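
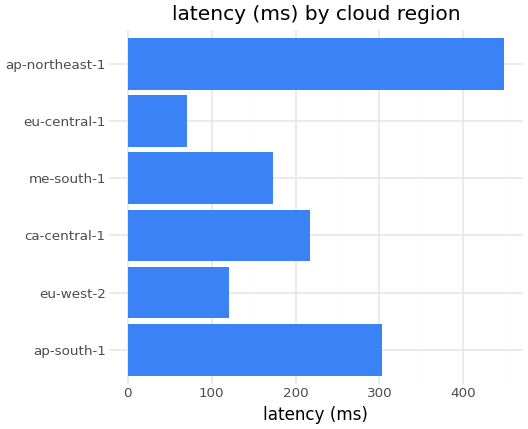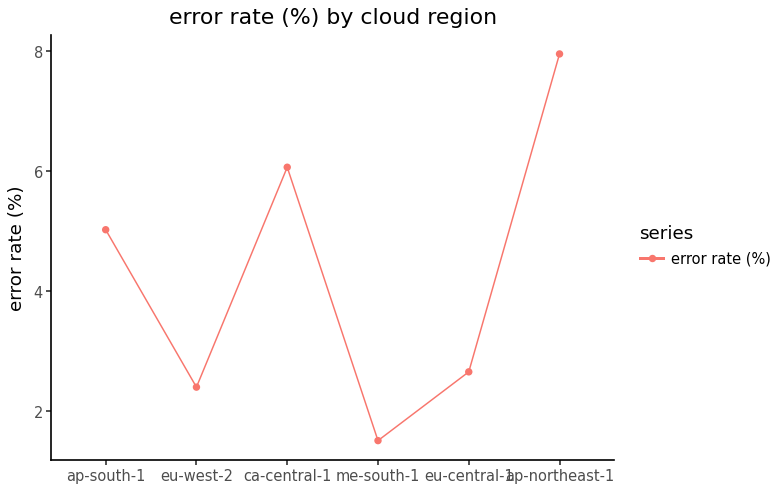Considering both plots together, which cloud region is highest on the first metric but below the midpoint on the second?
me-south-1

Chart 2 median error rate (%) ≈ 4; below-median cloud regions: eu-west-2, me-south-1, eu-central-1. Among those, me-south-1 has the highest latency (ms) (≈ 150).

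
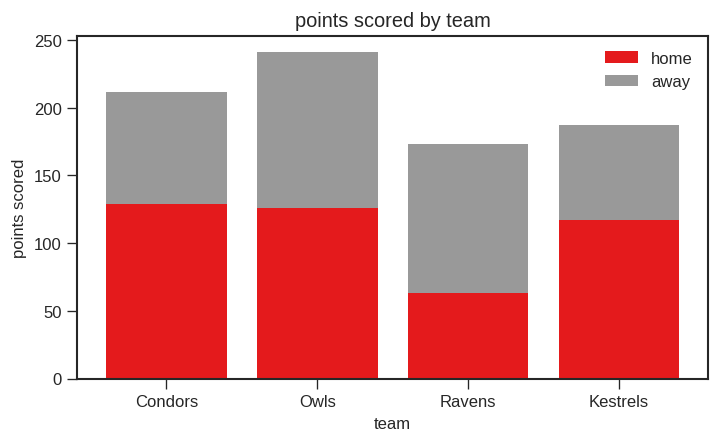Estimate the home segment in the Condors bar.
≈ 125

home top ≈ 125, bottom ≈ 0; segment ≈ 125.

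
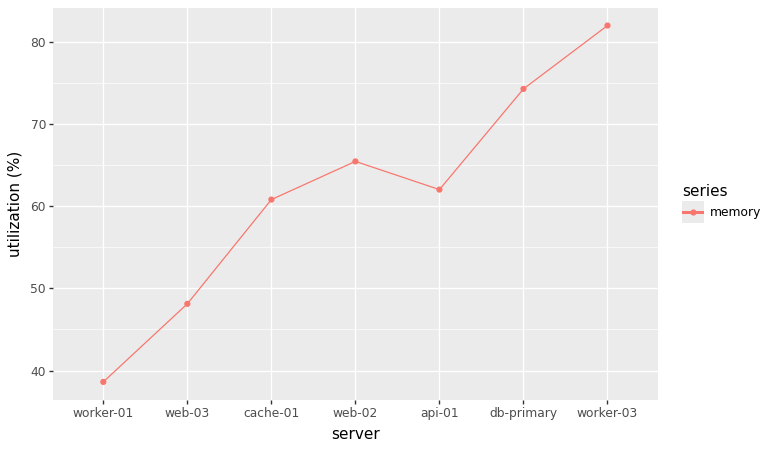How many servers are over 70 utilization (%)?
2

Above 70: db-primary, worker-03.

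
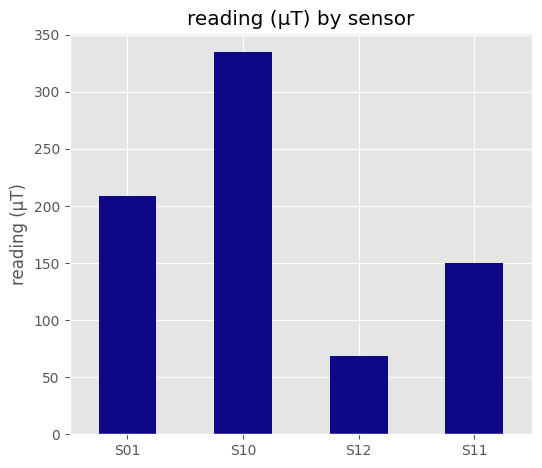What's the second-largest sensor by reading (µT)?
S01

Top 3: S10 ≈ 350, S01 ≈ 200, S11 ≈ 150.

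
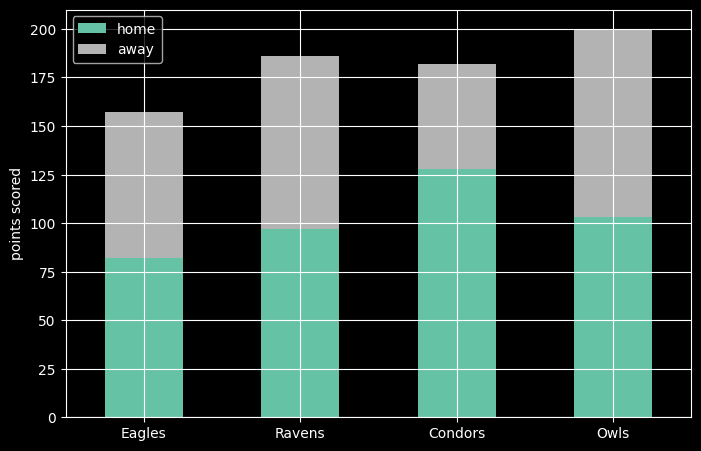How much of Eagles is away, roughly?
≈ 80

away top ≈ 160, bottom ≈ 80; segment ≈ 80.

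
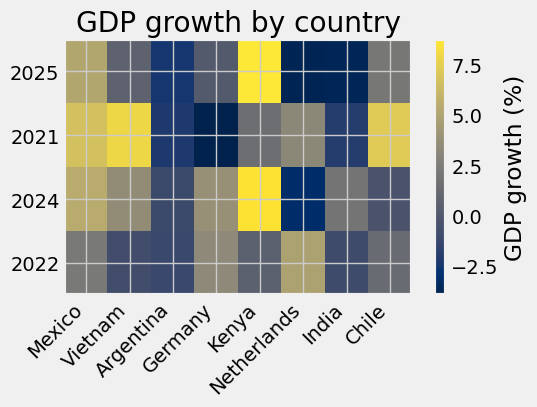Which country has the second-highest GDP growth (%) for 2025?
Mexico

Top 3 for 2025: Kenya ≈ 8, Mexico ≈ 6, Chile ≈ 2.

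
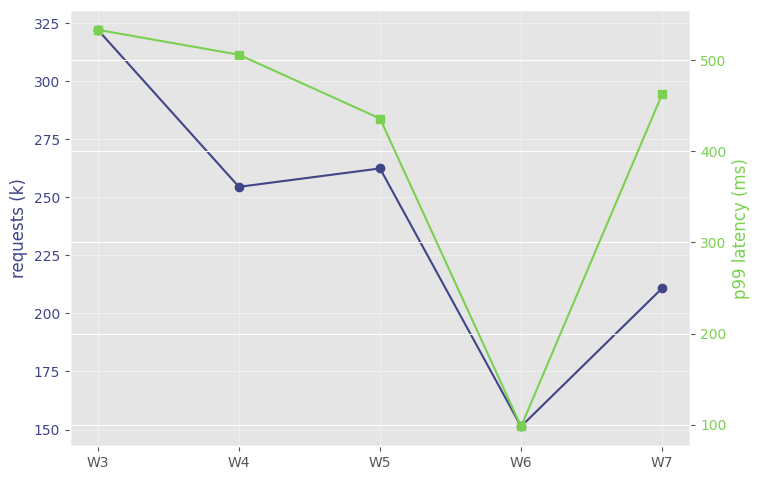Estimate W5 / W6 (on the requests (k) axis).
≈ 1.62×

W5 ≈ 260, W6 ≈ 160; 260/160 ≈ 1.62.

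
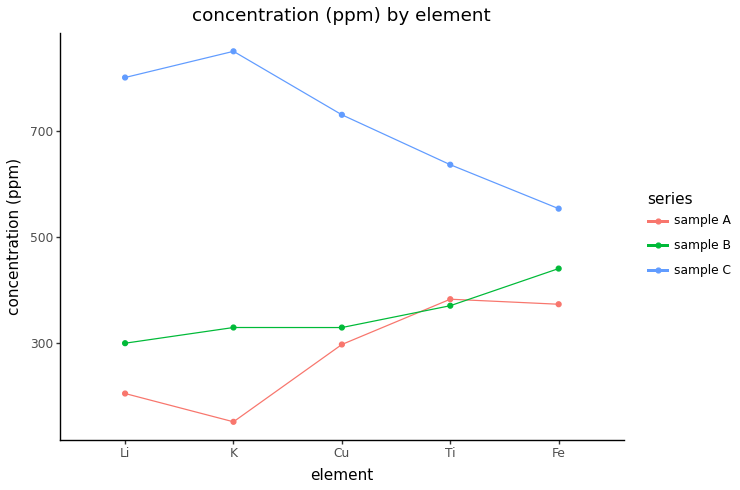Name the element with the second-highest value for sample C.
Top 3 for sample C: K ≈ 900, Li ≈ 800, Cu ≈ 700.

Li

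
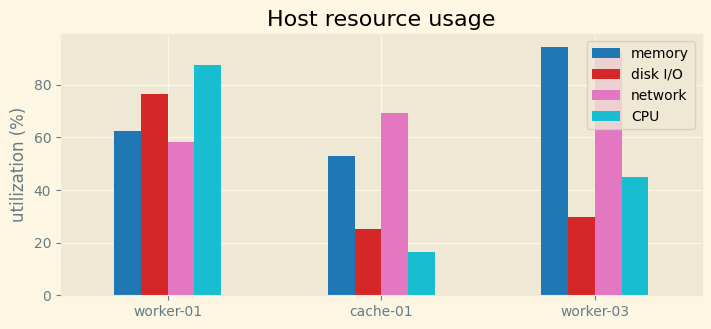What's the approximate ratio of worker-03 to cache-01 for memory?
≈ 1.8×

worker-03 ≈ 90, cache-01 ≈ 50; 90/50 ≈ 1.8.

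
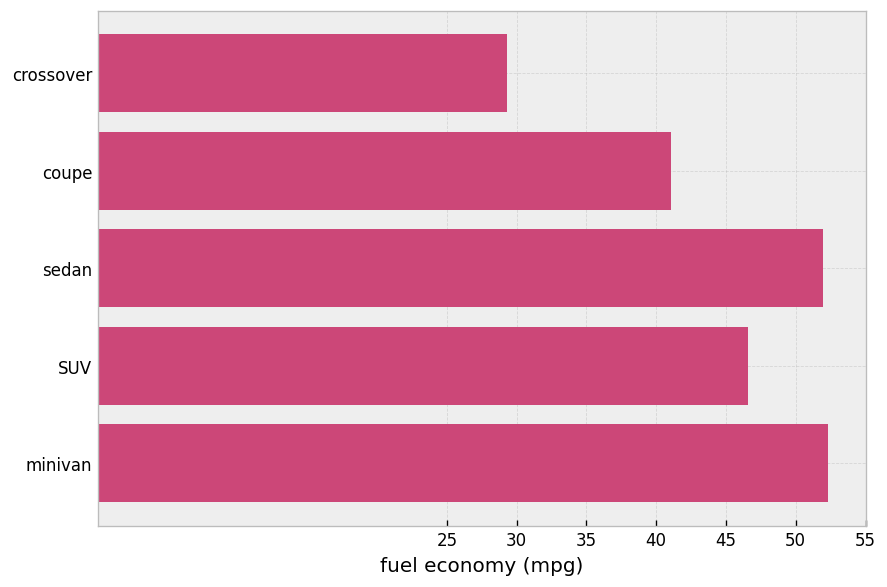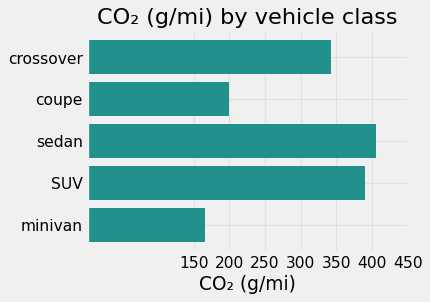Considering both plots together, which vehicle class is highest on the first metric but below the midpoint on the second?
Chart 2 median CO₂ (g/mi) ≈ 350; below-median vehicle classes: coupe, minivan. Among those, minivan has the highest fuel economy (mpg) (≈ 50).

minivan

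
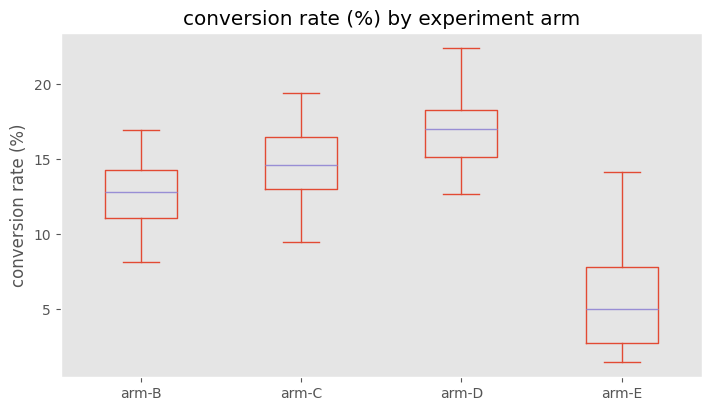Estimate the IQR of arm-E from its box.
Q3 ≈ 8, Q1 ≈ 3; IQR ≈ 5.

≈ 5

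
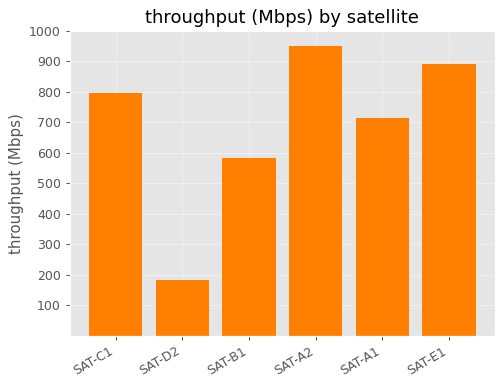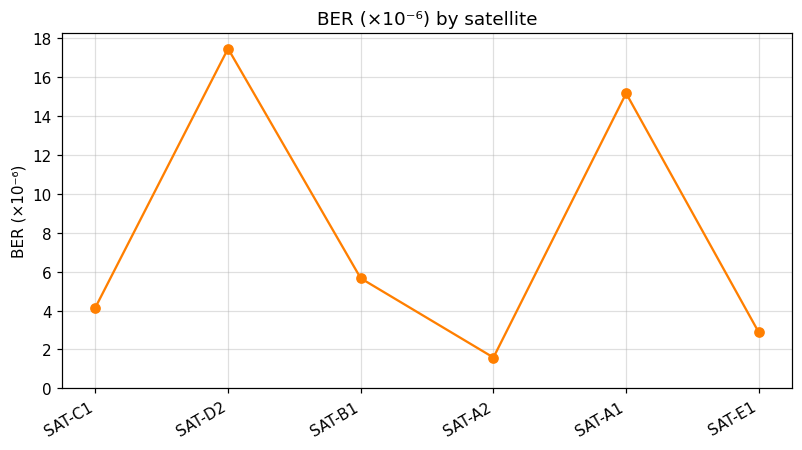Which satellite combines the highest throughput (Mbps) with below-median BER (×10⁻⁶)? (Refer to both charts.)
SAT-A2

Chart 2 median BER (×10⁻⁶) ≈ 4; below-median satellites: SAT-C1, SAT-A2, SAT-E1. Among those, SAT-A2 has the highest throughput (Mbps) (≈ 1000).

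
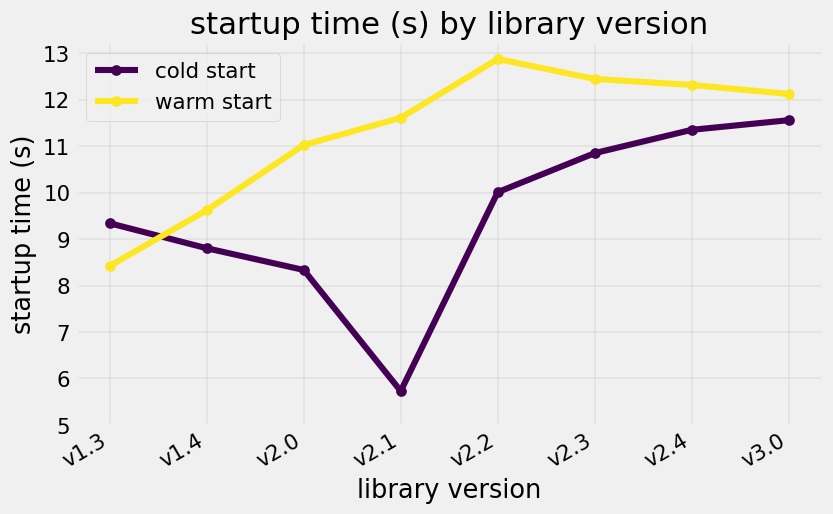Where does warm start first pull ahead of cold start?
v1.3: warm start ≈ 8 vs cold start ≈ 9 (not yet); v1.4: warm start ≈ 10 vs cold start ≈ 9 (first crossover).

v1.4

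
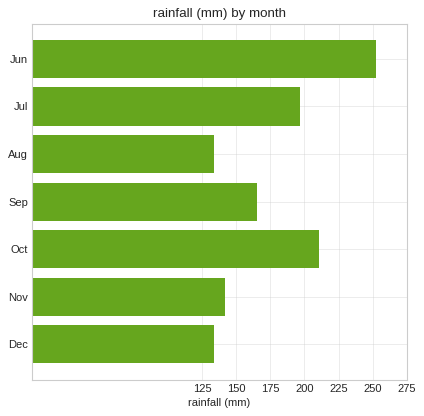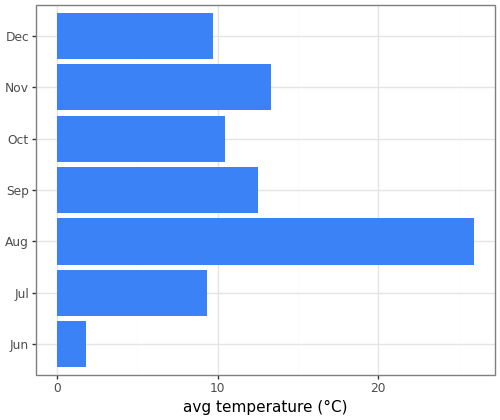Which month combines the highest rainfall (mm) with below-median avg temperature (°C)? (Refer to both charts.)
Chart 2 median avg temperature (°C) ≈ 10; below-median months: Jun, Jul, Dec. Among those, Jun has the highest rainfall (mm) (≈ 250).

Jun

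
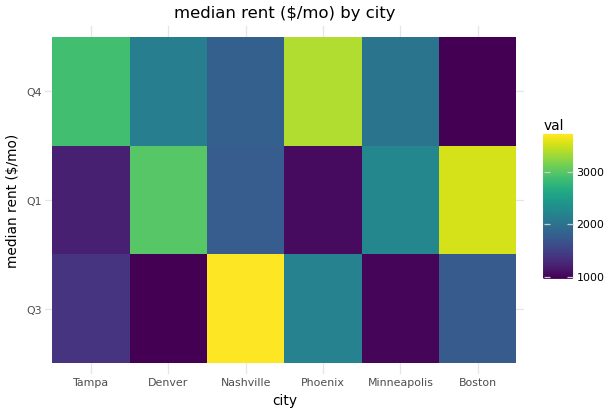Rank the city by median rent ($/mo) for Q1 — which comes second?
Top 3 for Q1: Boston ≈ 3500, Denver ≈ 3000, Minneapolis ≈ 2000.

Denver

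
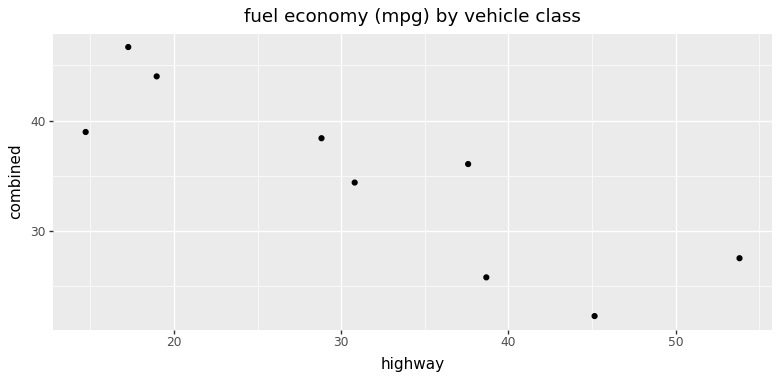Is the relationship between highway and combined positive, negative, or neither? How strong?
Points are negatively correlated; strong (|r| ≈ 0.9).

negative, strong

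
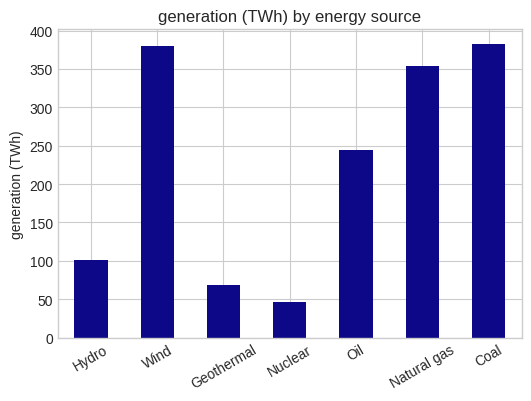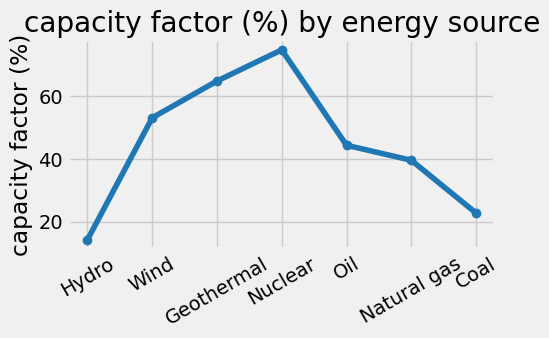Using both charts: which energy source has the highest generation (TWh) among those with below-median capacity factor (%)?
Coal

Chart 2 median capacity factor (%) ≈ 40; below-median energy sources: Hydro, Natural gas, Coal. Among those, Coal has the highest generation (TWh) (≈ 400).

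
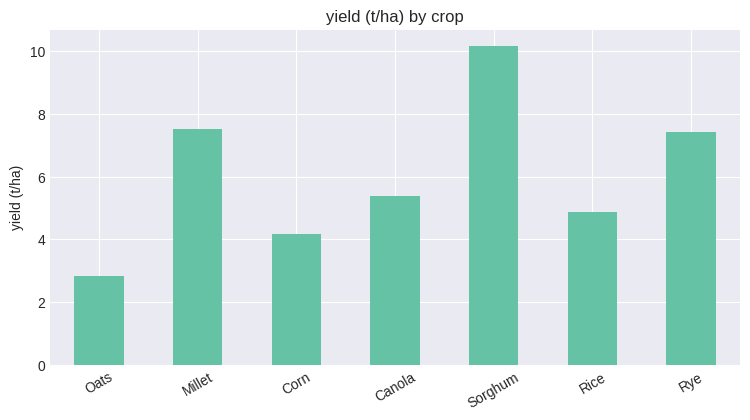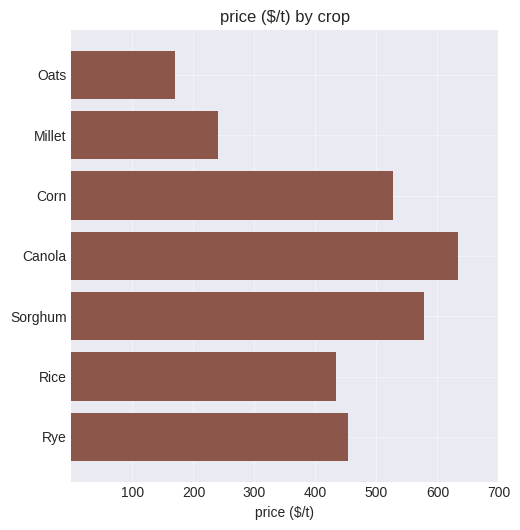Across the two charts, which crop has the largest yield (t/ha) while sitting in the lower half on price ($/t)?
Millet

Chart 2 median price ($/t) ≈ 500; below-median crops: Oats, Millet, Rice. Among those, Millet has the highest yield (t/ha) (≈ 8).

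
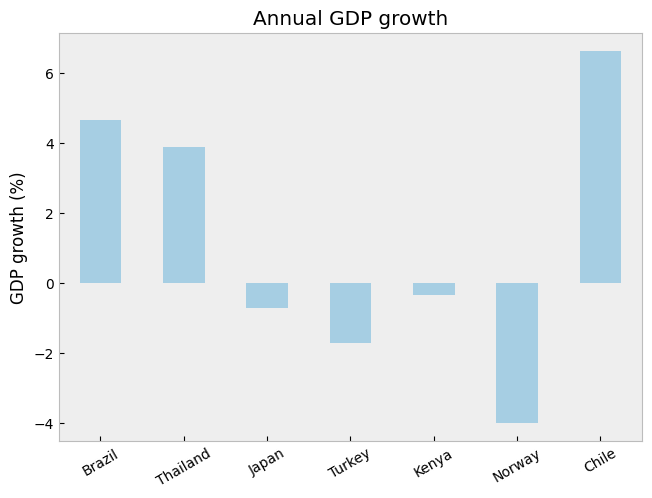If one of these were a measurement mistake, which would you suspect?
Chile

Chile ≈ 7; the rest sit between ≈ -4 and ≈ 5.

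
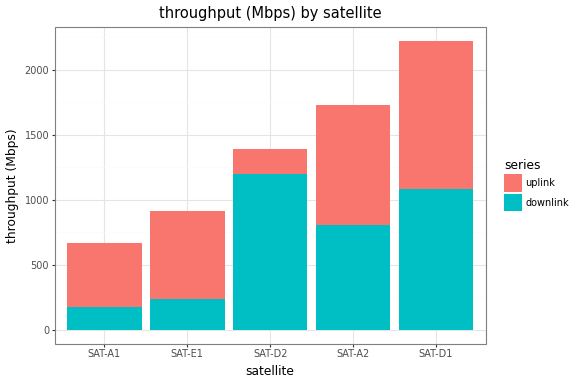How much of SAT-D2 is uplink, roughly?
≈ 200

uplink top ≈ 1400, bottom ≈ 1200; segment ≈ 200.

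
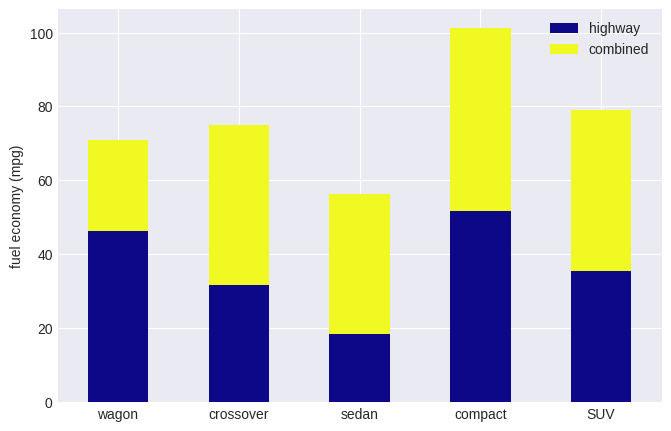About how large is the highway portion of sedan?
≈ 20

highway top ≈ 20, bottom ≈ 0; segment ≈ 20.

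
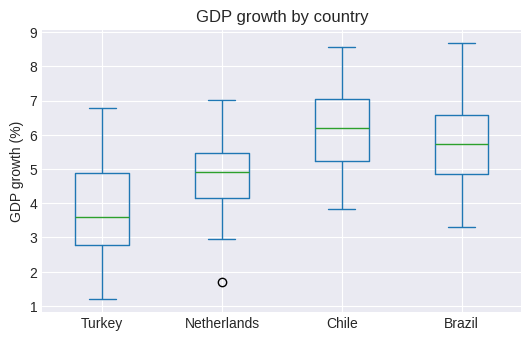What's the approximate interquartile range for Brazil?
≈ 1.8

Q3 ≈ 6.6, Q1 ≈ 4.8; IQR ≈ 1.8.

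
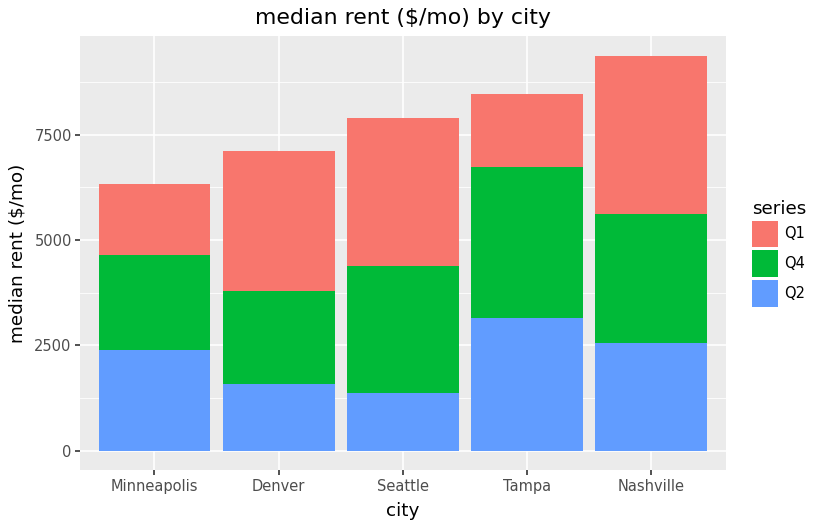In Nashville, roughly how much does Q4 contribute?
≈ 3000

Q4 top ≈ 6000, bottom ≈ 3000; segment ≈ 3000.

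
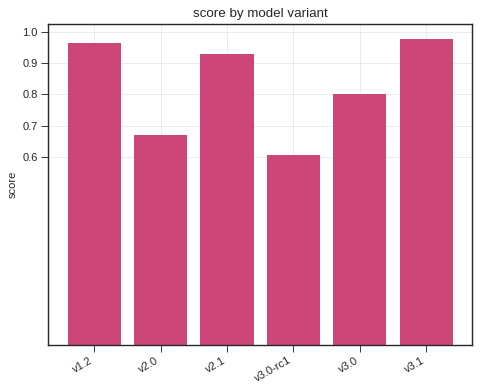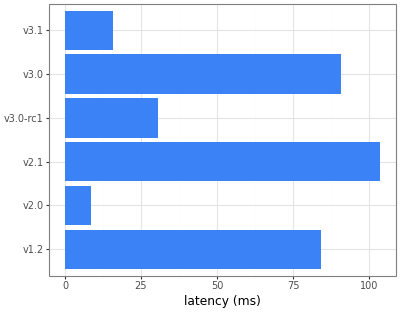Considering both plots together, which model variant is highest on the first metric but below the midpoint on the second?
v3.1

Chart 2 median latency (ms) ≈ 60; below-median model variants: v2.0, v3.0-rc1, v3.1. Among those, v3.1 has the highest score (≈ 1).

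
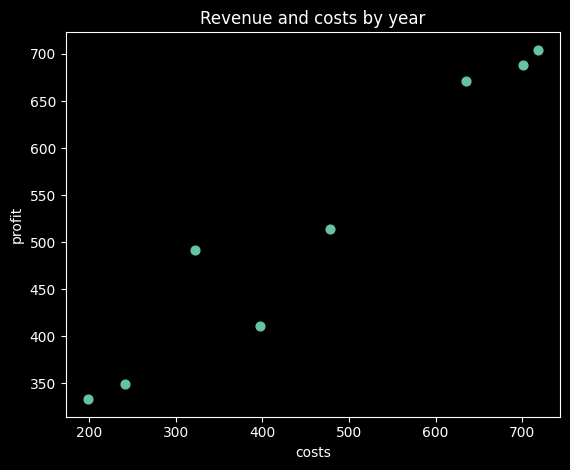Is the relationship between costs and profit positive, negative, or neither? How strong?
Points are positively correlated; strong (|r| ≈ 1.0).

positive, strong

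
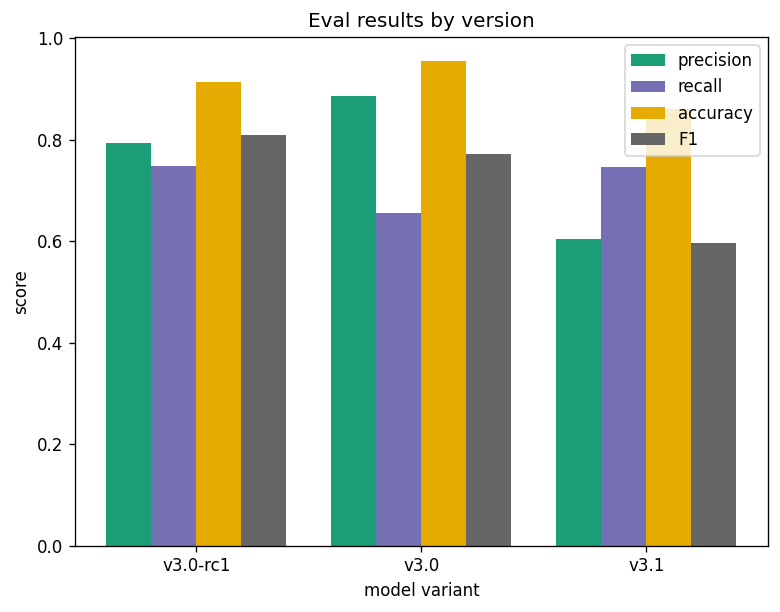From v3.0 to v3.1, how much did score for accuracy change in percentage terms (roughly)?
≈ -10%

v3.0 ≈ 1.0, v3.1 ≈ 0.9; (0.9 − 1.0) / 1.0 ≈ -10%.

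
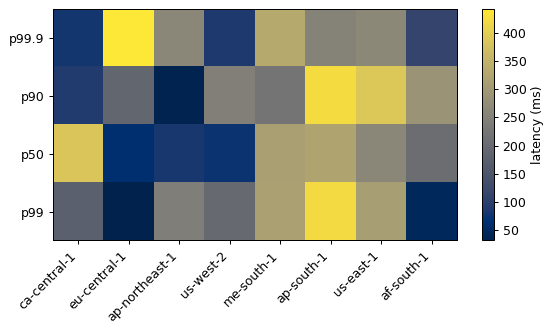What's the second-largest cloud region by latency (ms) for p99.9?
me-south-1

Top 3 for p99.9: eu-central-1 ≈ 450, me-south-1 ≈ 350, us-east-1 ≈ 250.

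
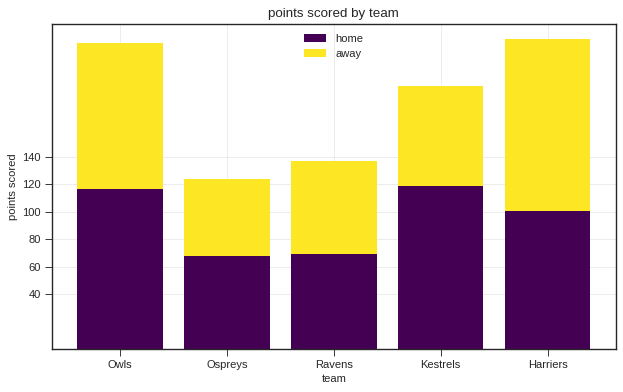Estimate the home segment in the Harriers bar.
home top ≈ 100, bottom ≈ 0; segment ≈ 100.

≈ 100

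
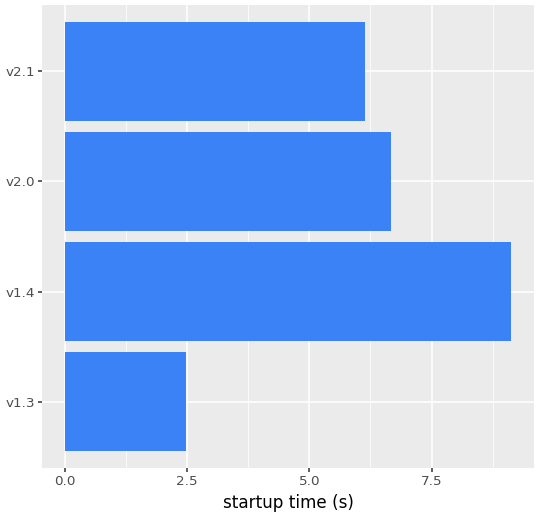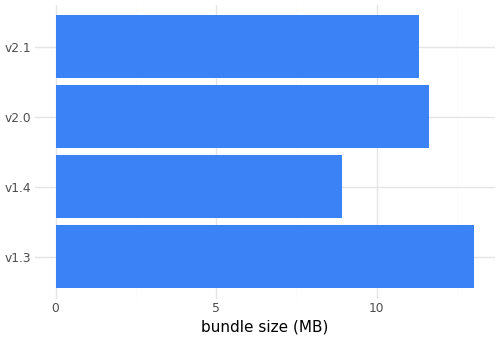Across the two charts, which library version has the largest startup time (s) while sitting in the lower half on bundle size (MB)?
v1.4

Chart 2 median bundle size (MB) ≈ 12; below-median library versions: v1.4, v2.1. Among those, v1.4 has the highest startup time (s) (≈ 9).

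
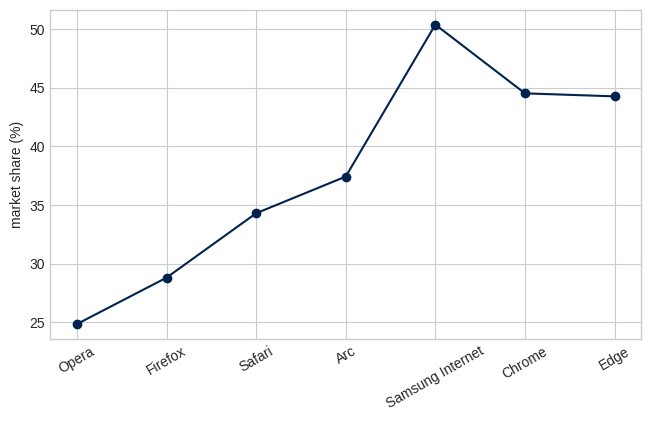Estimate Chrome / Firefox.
Chrome ≈ 45, Firefox ≈ 30; 45/30 ≈ 1.5.

≈ 1.5×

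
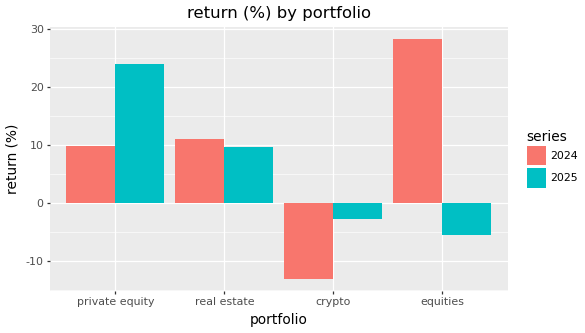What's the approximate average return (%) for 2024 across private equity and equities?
≈ 20

(10 + 30) / 2 ≈ 20.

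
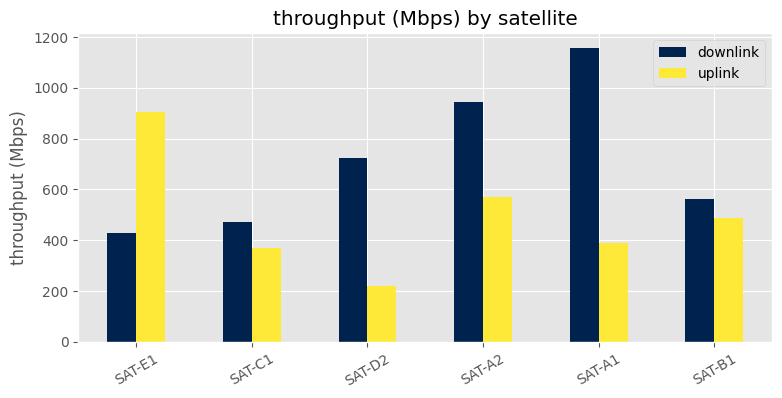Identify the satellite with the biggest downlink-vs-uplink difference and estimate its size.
SAT-A1: downlink ≈ 1200, uplink ≈ 400 → gap ≈ 800. Next-largest (SAT-D2) is only ≈ 500.

SAT-A1, ≈ 800 Mbps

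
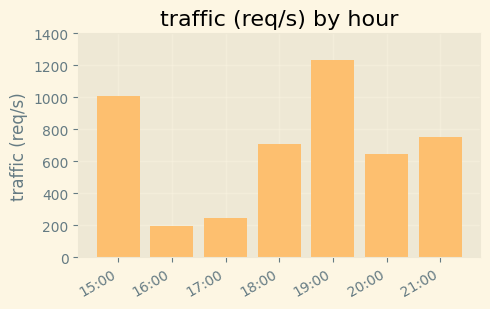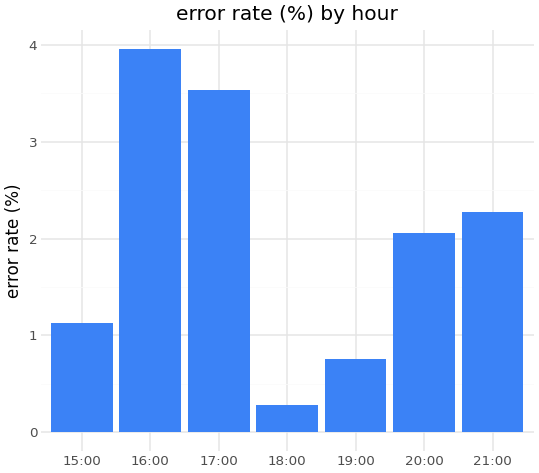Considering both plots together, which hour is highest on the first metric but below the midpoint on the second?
Chart 2 median error rate (%) ≈ 2; below-median hours: 15:00, 18:00, 19:00. Among those, 19:00 has the highest traffic (req/s) (≈ 1200).

19:00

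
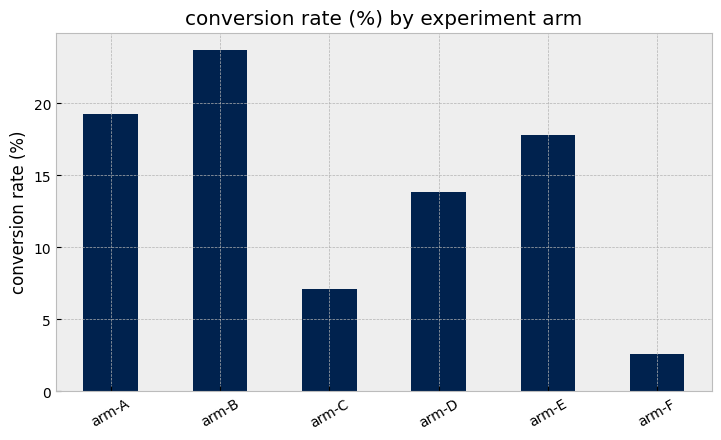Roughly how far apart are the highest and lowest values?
Max arm-B ≈ 24, min arm-F ≈ 2; range ≈ 22.

≈ 22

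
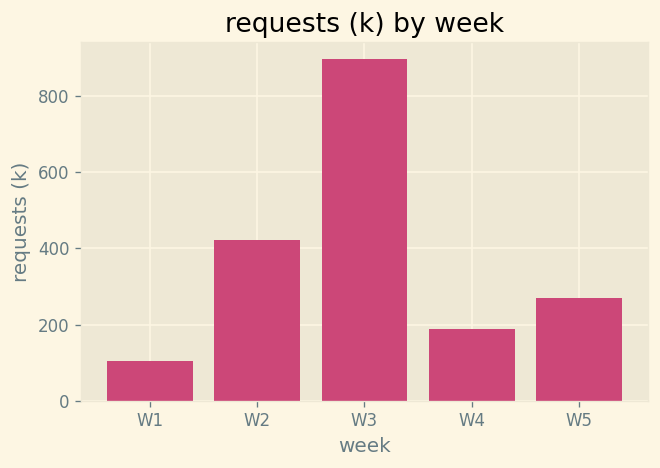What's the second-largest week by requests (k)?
W2

Top 3: W3 ≈ 900, W2 ≈ 400, W5 ≈ 300.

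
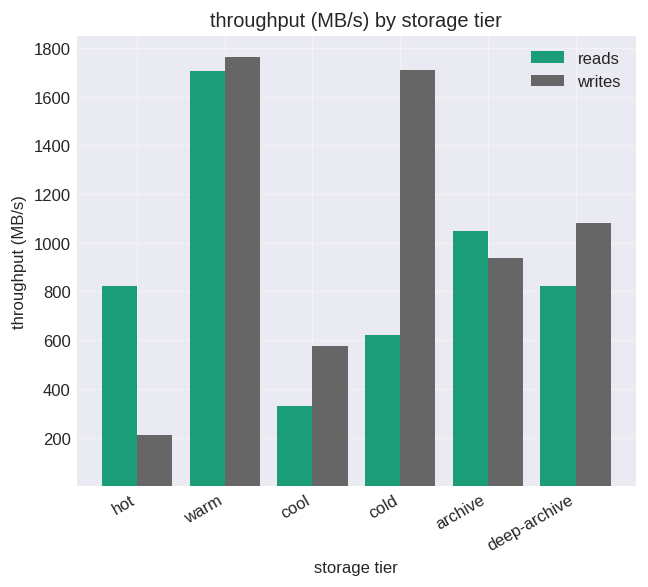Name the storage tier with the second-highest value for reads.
Top 3 for reads: warm ≈ 1800, archive ≈ 1000, hot ≈ 800.

archive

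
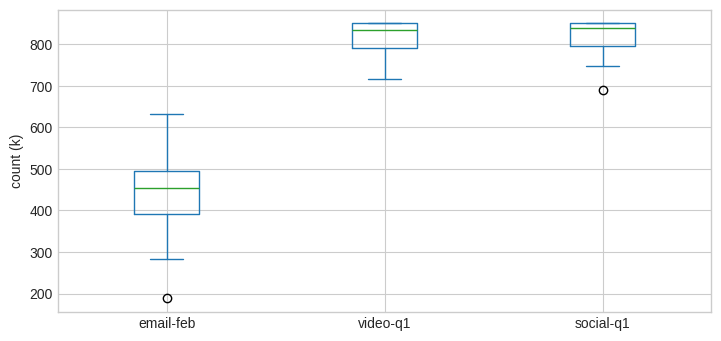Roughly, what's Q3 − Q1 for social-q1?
≈ 50

Q3 ≈ 850, Q1 ≈ 800; IQR ≈ 50.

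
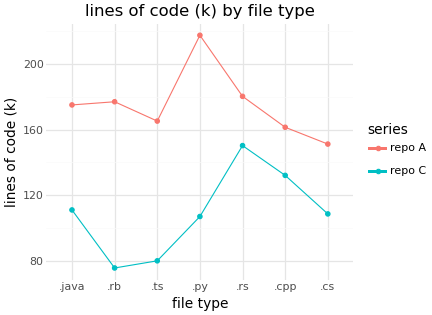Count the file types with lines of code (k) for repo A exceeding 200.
1

Above 200: .py.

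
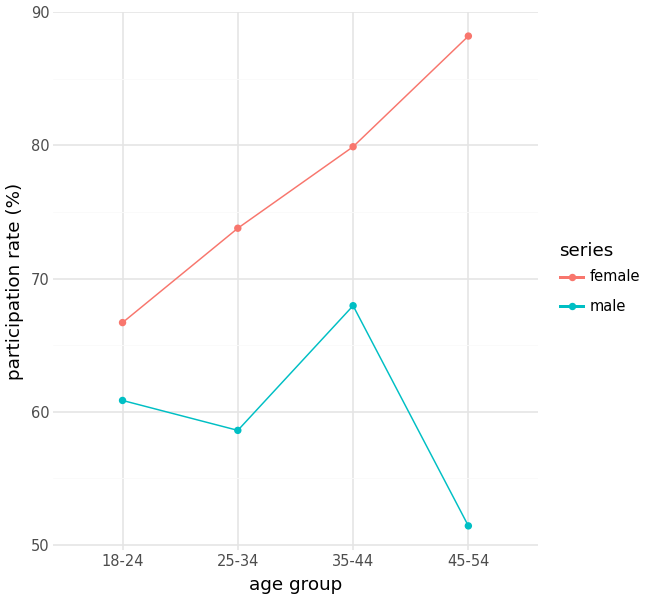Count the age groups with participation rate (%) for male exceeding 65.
Above 65: 35-44.

1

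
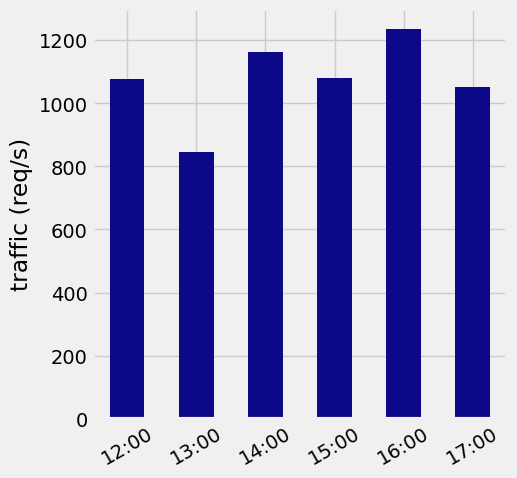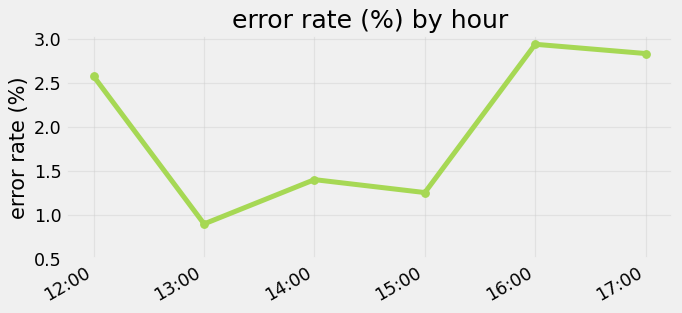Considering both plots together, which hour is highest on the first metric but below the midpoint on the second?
Chart 2 median error rate (%) ≈ 2; below-median hours: 13:00, 14:00, 15:00. Among those, 14:00 has the highest traffic (req/s) (≈ 1200).

14:00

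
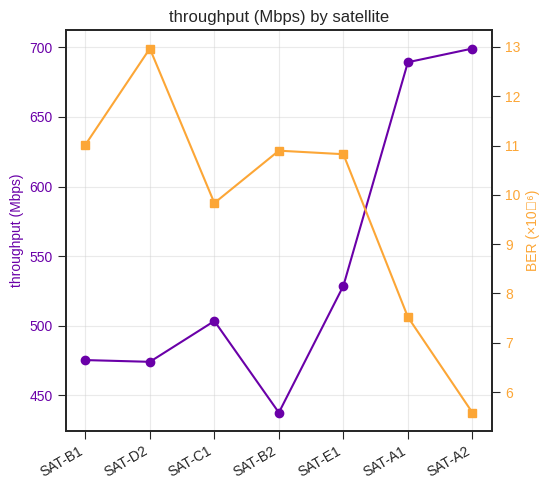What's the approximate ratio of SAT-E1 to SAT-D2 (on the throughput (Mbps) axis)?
≈ 1.11×

SAT-E1 ≈ 525, SAT-D2 ≈ 475; 525/475 ≈ 1.11.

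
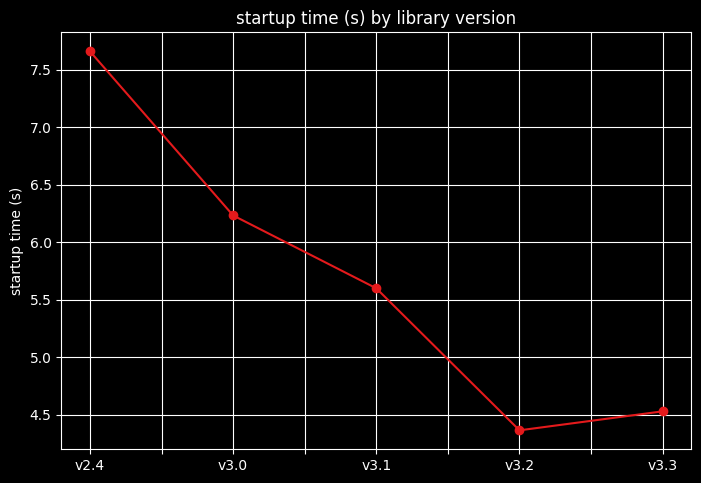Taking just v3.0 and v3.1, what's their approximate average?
≈ 5.75

(6.0 + 5.5) / 2 ≈ 5.75.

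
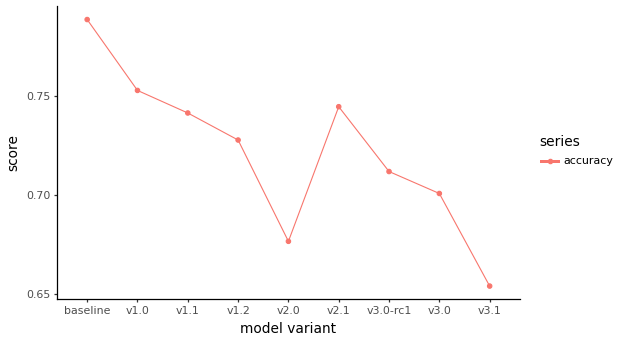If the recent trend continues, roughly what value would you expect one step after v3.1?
≈ 0.63

Last three: 0.72, 0.70, 0.66 → slope ≈ -0.03/step → next ≈ 0.63.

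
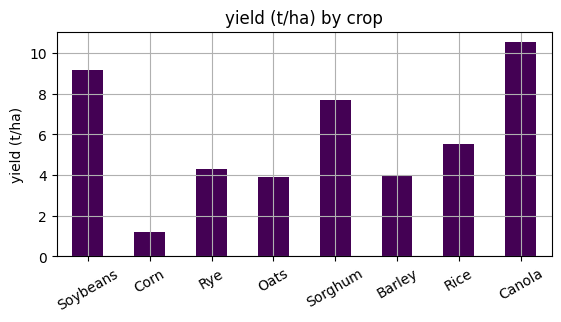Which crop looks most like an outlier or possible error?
Canola ≈ 11; the rest sit between ≈ 1 and ≈ 9.

Canola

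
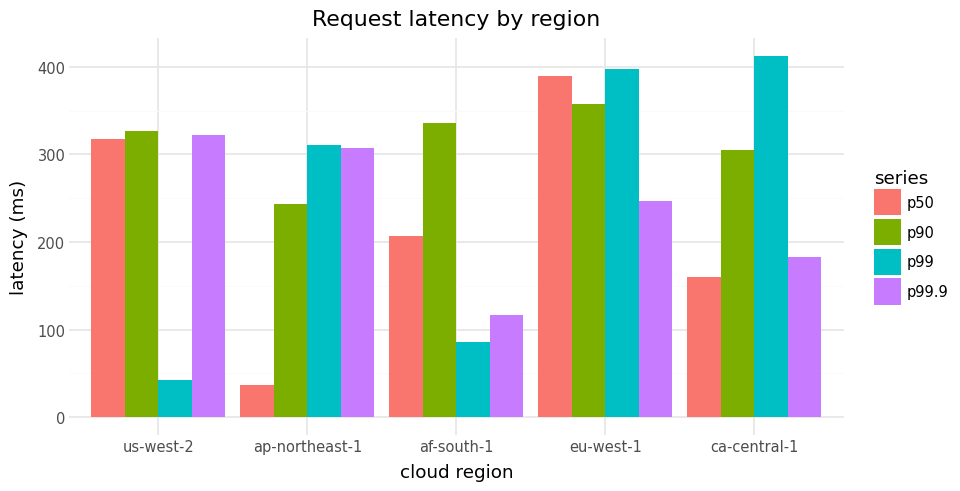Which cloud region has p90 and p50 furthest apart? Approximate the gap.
ap-northeast-1, ≈ 200 ms

ap-northeast-1: p90 ≈ 250, p50 ≈ 50 → gap ≈ 200. Next-largest (ca-central-1) is only ≈ 150.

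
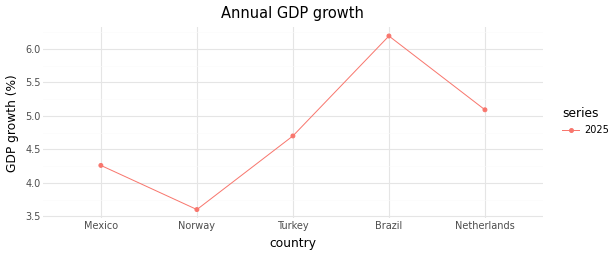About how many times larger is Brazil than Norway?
Brazil ≈ 6.0, Norway ≈ 3.5; 6.0/3.5 ≈ 1.71.

≈ 1.71×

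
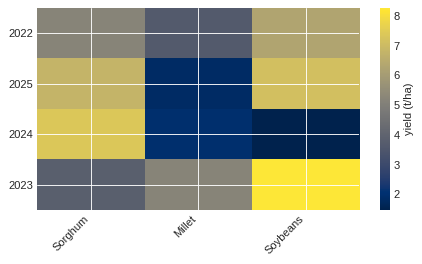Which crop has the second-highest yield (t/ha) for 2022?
Sorghum

Top 3 for 2022: Soybeans ≈ 6, Sorghum ≈ 5, Millet ≈ 4.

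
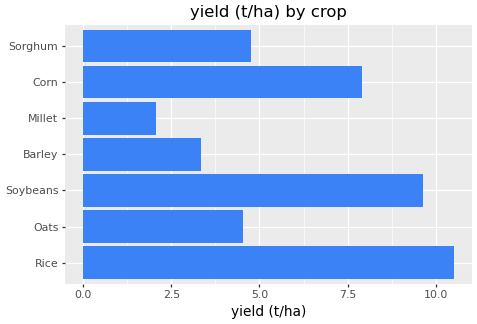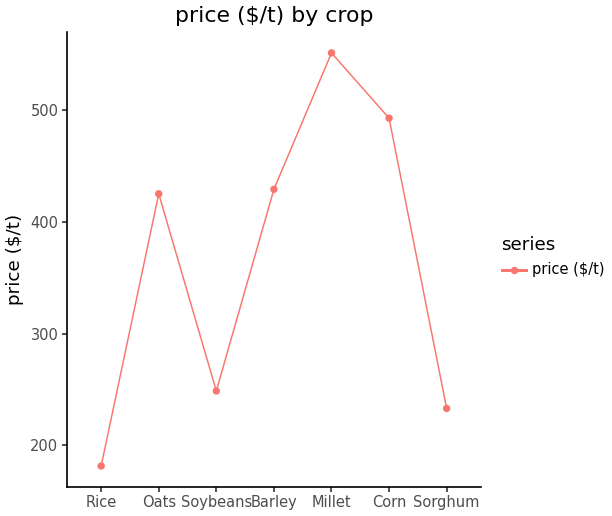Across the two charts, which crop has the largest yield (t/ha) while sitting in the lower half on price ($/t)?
Chart 2 median price ($/t) ≈ 400; below-median crops: Rice, Soybeans, Sorghum. Among those, Rice has the highest yield (t/ha) (≈ 11).

Rice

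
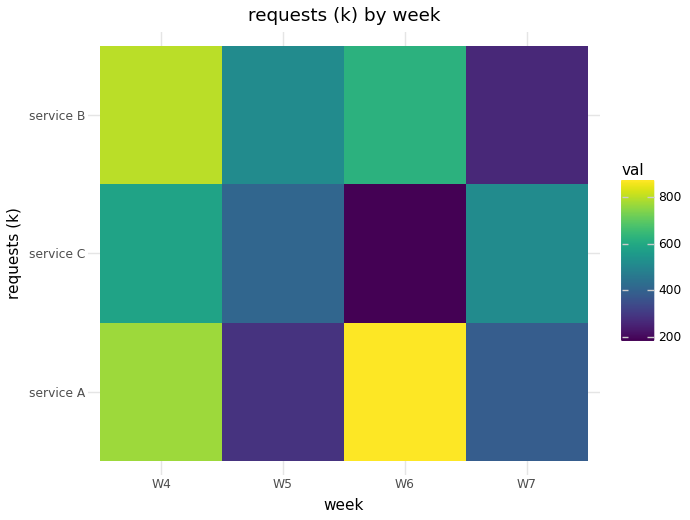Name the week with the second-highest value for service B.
Top 3 for service B: W4 ≈ 800, W6 ≈ 600, W5 ≈ 500.

W6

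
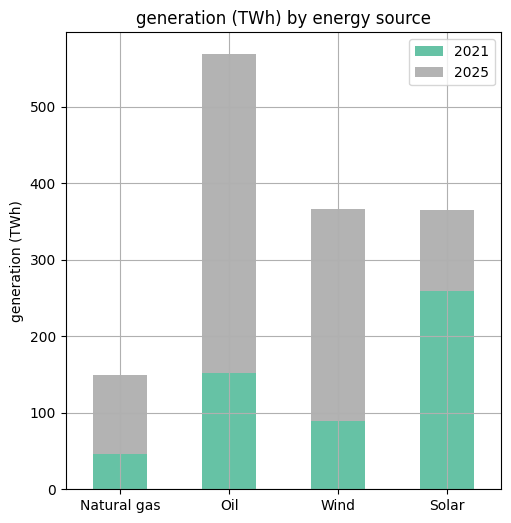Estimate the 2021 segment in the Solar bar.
2021 top ≈ 250, bottom ≈ 0; segment ≈ 250.

≈ 250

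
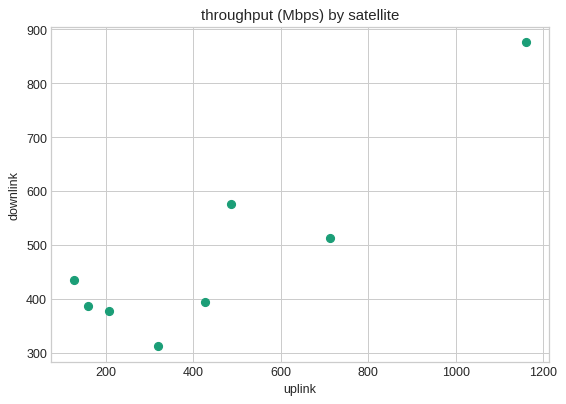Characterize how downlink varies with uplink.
positive, strong

Points are positively correlated; strong (|r| ≈ 0.9).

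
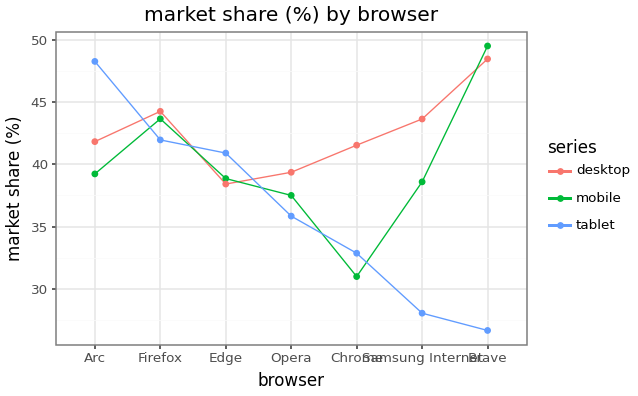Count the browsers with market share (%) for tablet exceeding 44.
1

Above 44: Arc.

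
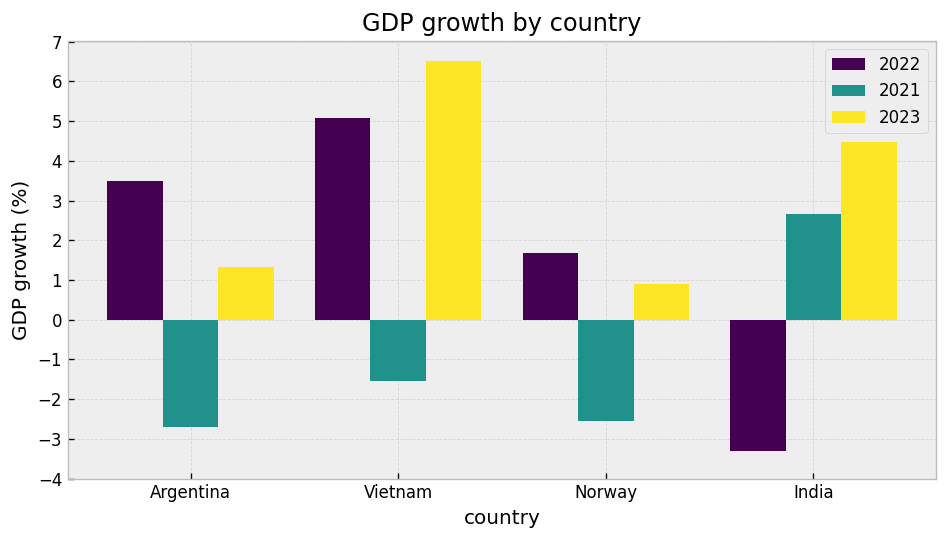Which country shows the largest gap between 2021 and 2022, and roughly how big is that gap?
Vietnam, ≈ 7 %

Vietnam: 2021 ≈ -2, 2022 ≈ 5 → gap ≈ 7. Next-largest (Argentina) is only ≈ 6.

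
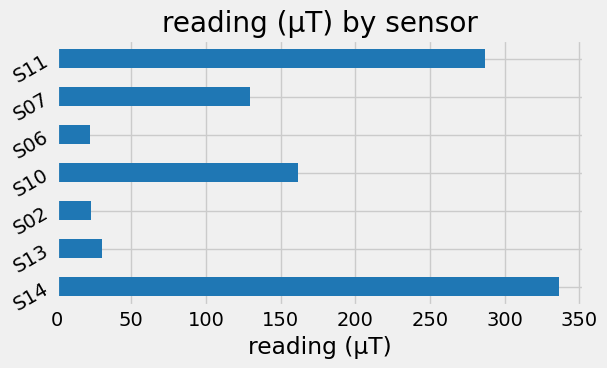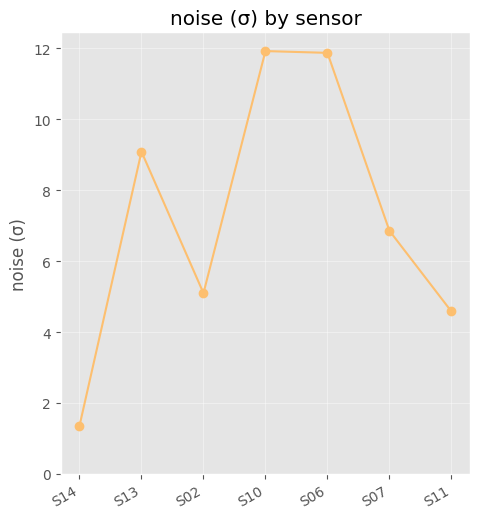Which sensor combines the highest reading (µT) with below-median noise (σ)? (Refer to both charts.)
S14

Chart 2 median noise (σ) ≈ 6; below-median sensors: S14, S02, S11. Among those, S14 has the highest reading (µT) (≈ 350).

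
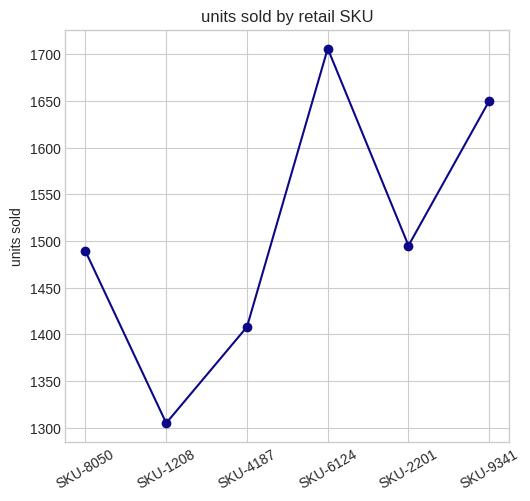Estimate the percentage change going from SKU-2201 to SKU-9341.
≈ +10%

SKU-2201 ≈ 1500, SKU-9341 ≈ 1650; (1650 − 1500) / 1500 ≈ +10%.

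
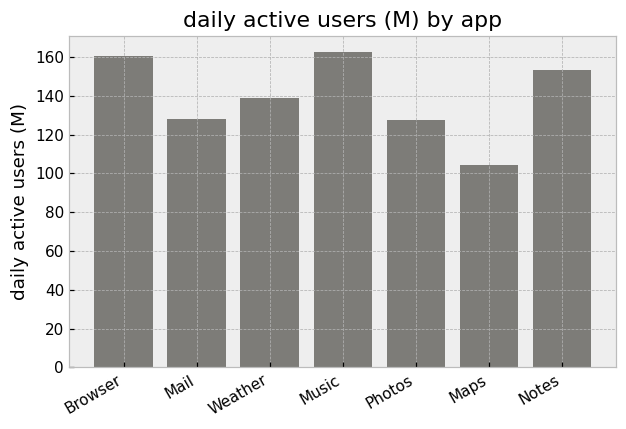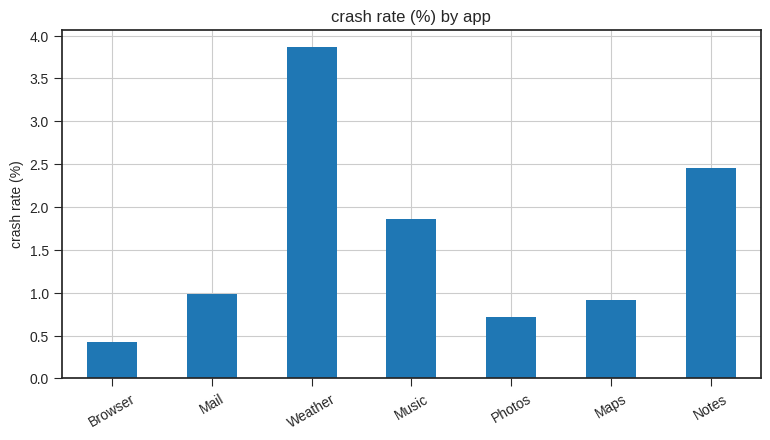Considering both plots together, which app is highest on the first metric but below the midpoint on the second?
Browser

Chart 2 median crash rate (%) ≈ 1; below-median apps: Browser, Photos, Maps. Among those, Browser has the highest daily active users (M) (≈ 160).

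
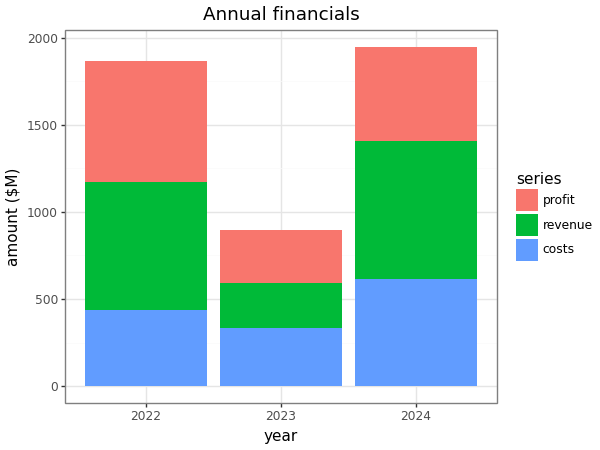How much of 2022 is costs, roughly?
≈ 400

costs top ≈ 400, bottom ≈ 0; segment ≈ 400.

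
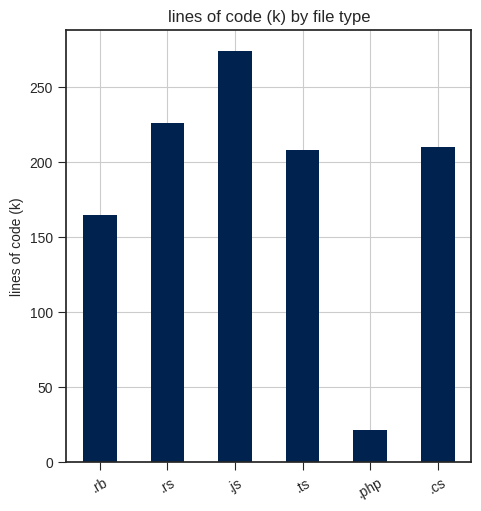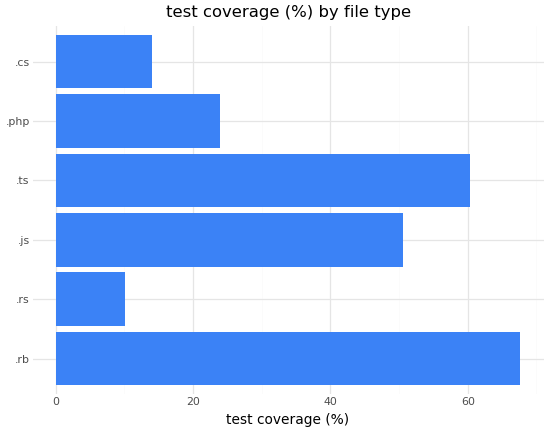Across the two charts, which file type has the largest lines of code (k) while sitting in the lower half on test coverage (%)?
.rs

Chart 2 median test coverage (%) ≈ 40; below-median file types: .rs, .php, .cs. Among those, .rs has the highest lines of code (k) (≈ 250).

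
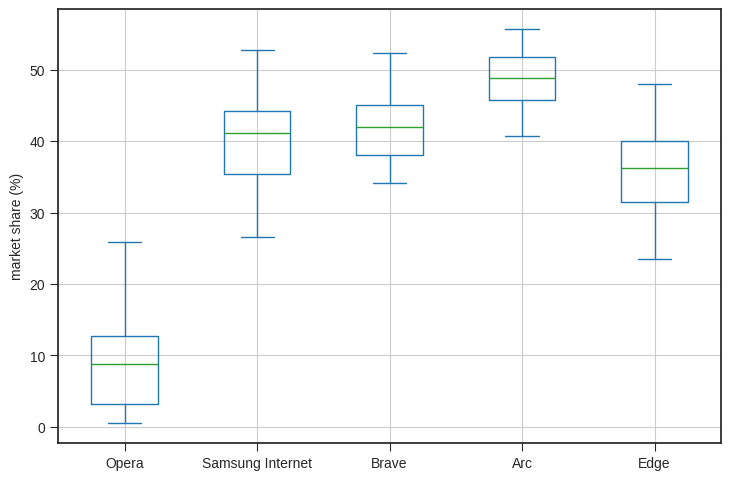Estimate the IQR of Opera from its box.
Q3 ≈ 15, Q1 ≈ 5; IQR ≈ 10.

≈ 10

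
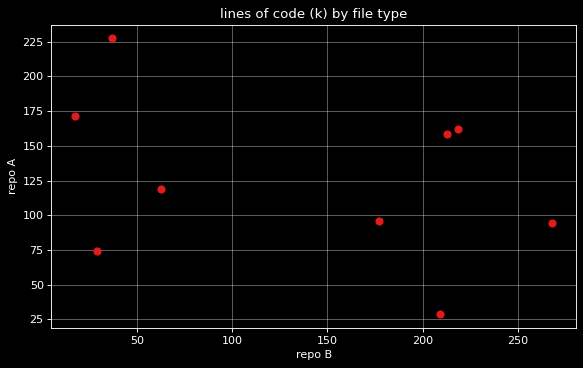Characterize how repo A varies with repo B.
negative, weak

Points are negatively correlated; weak (|r| ≈ 0.3).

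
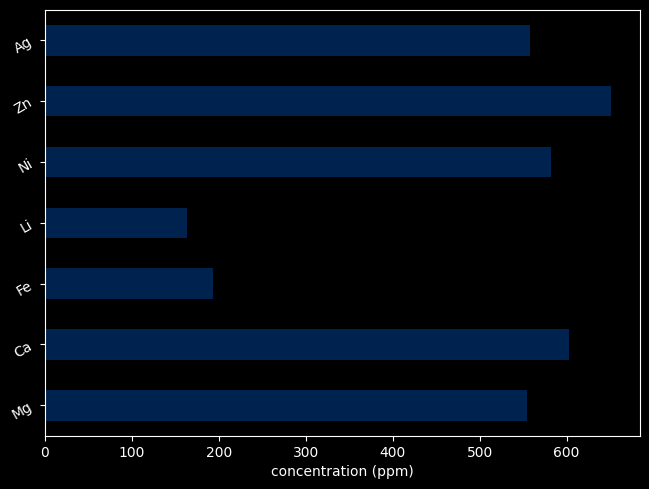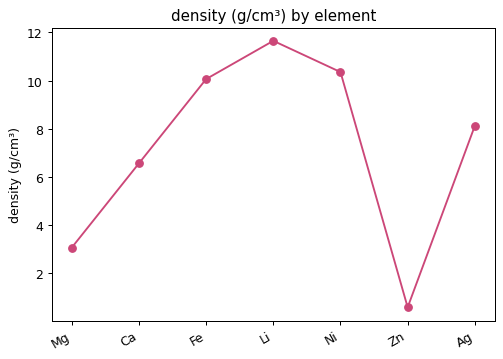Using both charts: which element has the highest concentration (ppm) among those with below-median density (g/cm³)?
Zn

Chart 2 median density (g/cm³) ≈ 8; below-median elements: Mg, Ca, Zn. Among those, Zn has the highest concentration (ppm) (≈ 700).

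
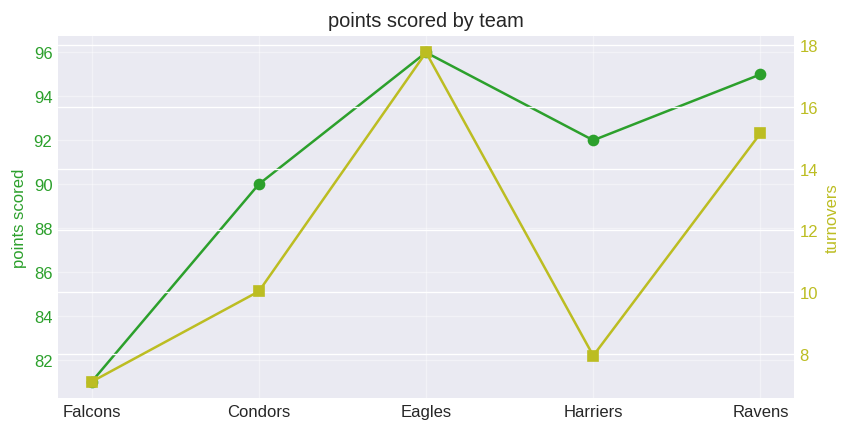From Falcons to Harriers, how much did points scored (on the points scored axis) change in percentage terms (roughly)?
Falcons ≈ 80, Harriers ≈ 92; (92 − 80) / 80 ≈ +15%.

≈ +15%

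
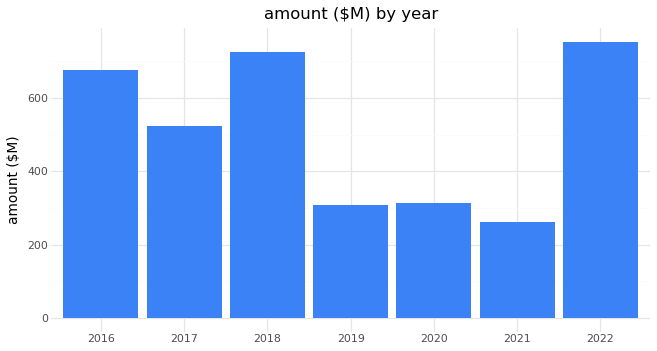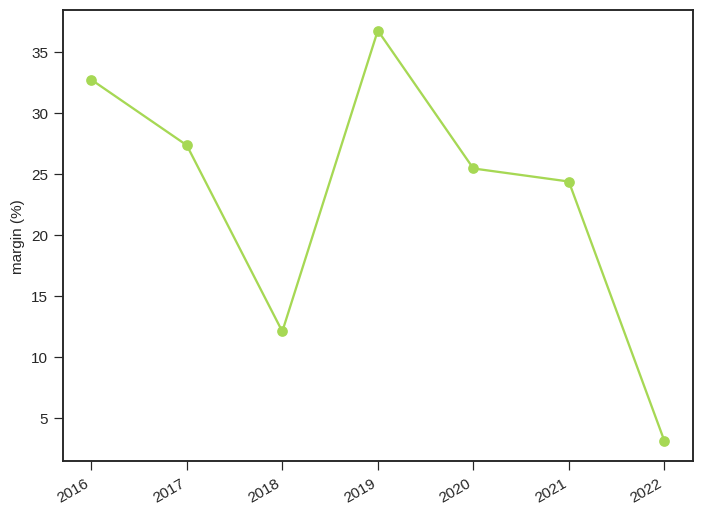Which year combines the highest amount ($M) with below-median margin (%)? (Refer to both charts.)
2022

Chart 2 median margin (%) ≈ 25; below-median years: 2018, 2021, 2022. Among those, 2022 has the highest amount ($M) (≈ 800).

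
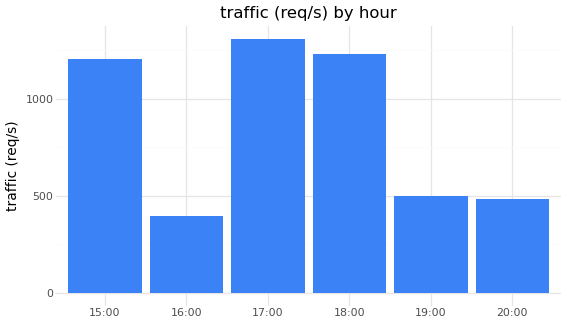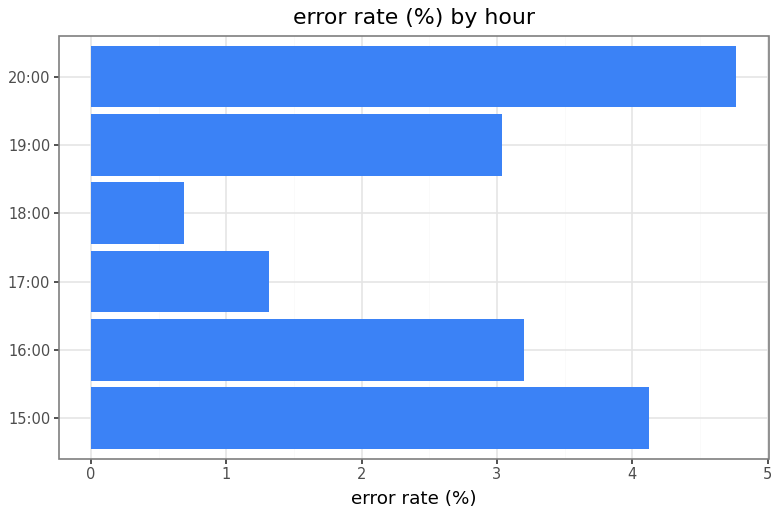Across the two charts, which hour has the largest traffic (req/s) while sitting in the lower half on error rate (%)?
Chart 2 median error rate (%) ≈ 3; below-median hours: 17:00, 18:00, 19:00. Among those, 17:00 has the highest traffic (req/s) (≈ 1400).

17:00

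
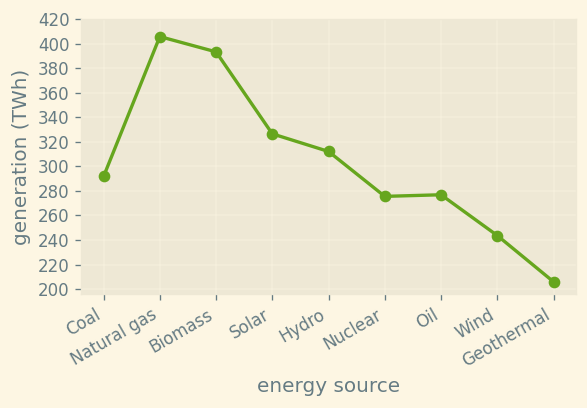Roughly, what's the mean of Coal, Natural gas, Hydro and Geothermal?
≈ 305

(300 + 400 + 320 + 200) / 4 ≈ 305.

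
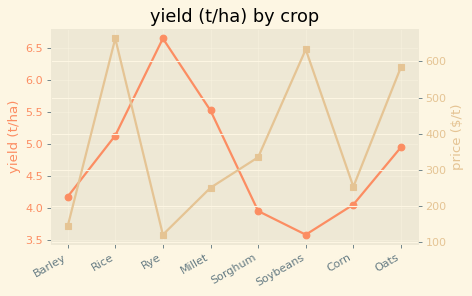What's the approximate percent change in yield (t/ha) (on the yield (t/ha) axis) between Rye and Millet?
Rye ≈ 6.5, Millet ≈ 5.5; (5.5 − 6.5) / 6.5 ≈ -15.4%.

≈ -15.4%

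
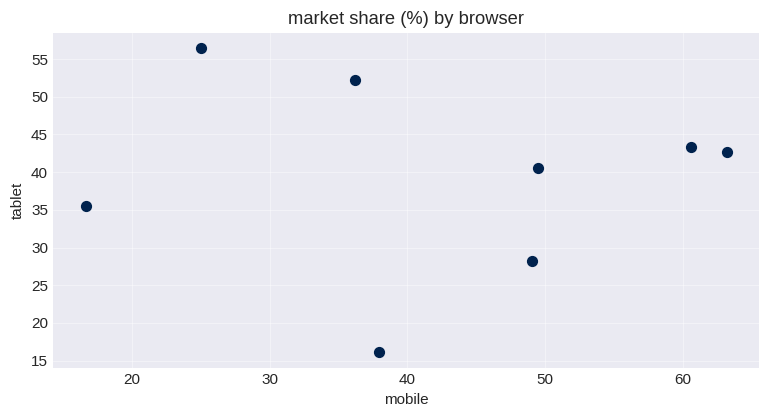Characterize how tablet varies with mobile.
Points are roughly uncorrelated; weak (|r| ≈ 0.1).

no clear correlation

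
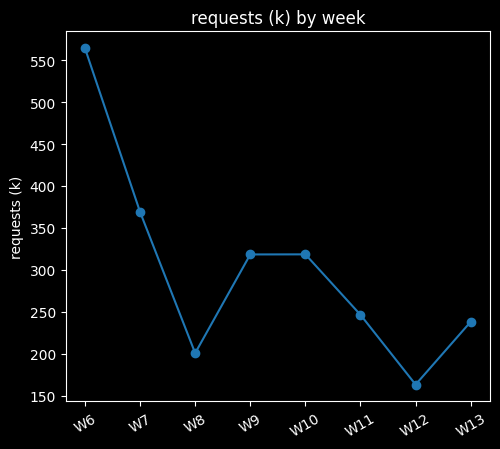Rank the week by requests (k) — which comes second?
W7

Top 3: W6 ≈ 550, W7 ≈ 350, W10 ≈ 300.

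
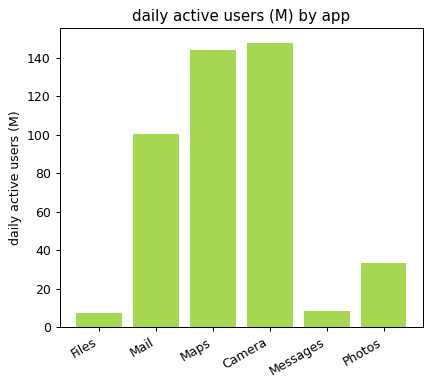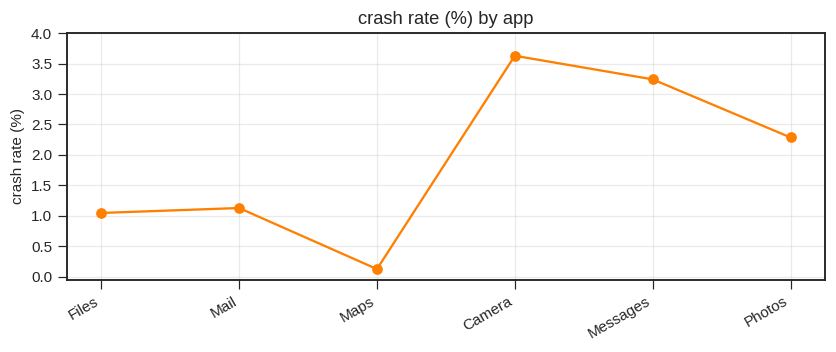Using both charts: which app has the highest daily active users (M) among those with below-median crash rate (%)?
Chart 2 median crash rate (%) ≈ 1.5; below-median apps: Files, Mail, Maps. Among those, Maps has the highest daily active users (M) (≈ 140).

Maps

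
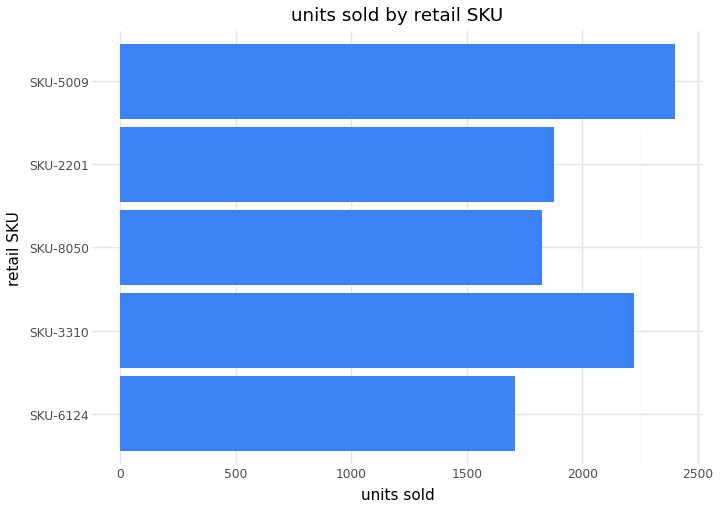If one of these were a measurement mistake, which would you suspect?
SKU-5009

SKU-5009 ≈ 2400; the rest sit between ≈ 1800 and ≈ 2200.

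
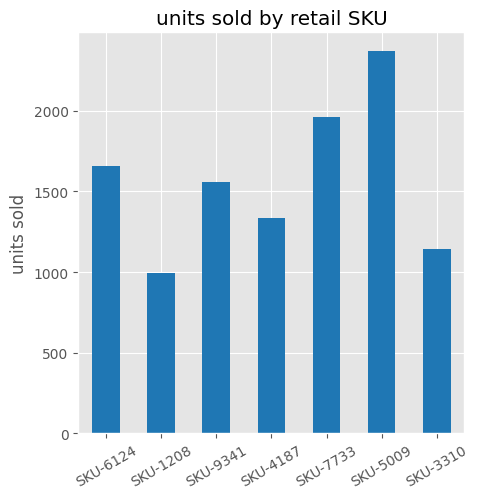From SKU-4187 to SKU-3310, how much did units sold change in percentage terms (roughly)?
≈ -14.3%

SKU-4187 ≈ 1400, SKU-3310 ≈ 1200; (1200 − 1400) / 1400 ≈ -14.3%.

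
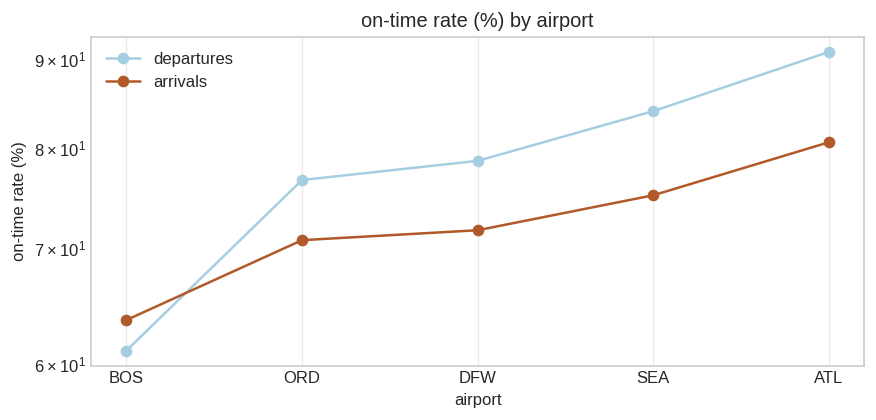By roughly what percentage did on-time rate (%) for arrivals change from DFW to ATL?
≈ +14.3%

DFW ≈ 70, ATL ≈ 80; (80 − 70) / 70 ≈ +14.3%.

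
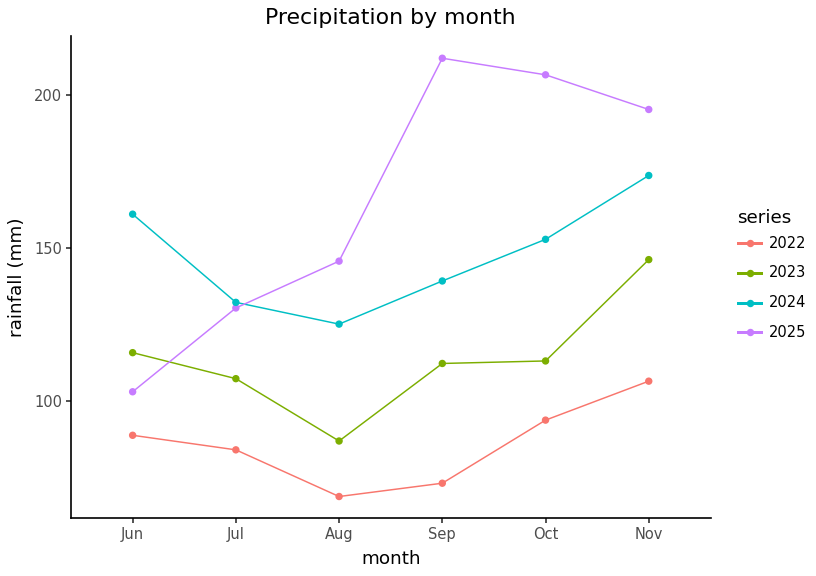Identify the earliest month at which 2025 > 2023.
Jun: 2025 ≈ 100 vs 2023 ≈ 120 (not yet); Jul: 2025 ≈ 140 vs 2023 ≈ 100 (first crossover).

Jul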